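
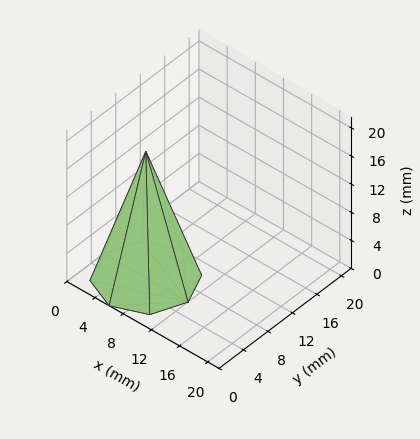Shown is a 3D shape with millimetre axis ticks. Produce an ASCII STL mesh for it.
Reading the render: the shape is a regular 8-sided pyramid, base circumscribed radius ≈ 6 mm, apex at z ≈ 18 mm (dimensions read to the nearest mm from the axis ticks). For the STL, each face is triangulated and given an outward normal.

solid part
  facet normal 0.0000 0.0000 -1.0000
    outer loop
      vertex 6.000 12.000 0.000
      vertex 10.243 10.243 0.000
      vertex 12.000 6.000 0.000
    endloop
  endfacet
  facet normal 0.0000 0.0000 -1.0000
    outer loop
      vertex 1.757 10.243 0.000
      vertex 6.000 12.000 0.000
      vertex 12.000 6.000 0.000
    endloop
  endfacet
  facet normal 0.0000 0.0000 -1.0000
    outer loop
      vertex 0.000 6.000 0.000
      vertex 1.757 10.243 0.000
      vertex 12.000 6.000 0.000
    endloop
  endfacet
  facet normal 0.0000 0.0000 -1.0000
    outer loop
      vertex 1.757 1.757 0.000
      vertex 0.000 6.000 0.000
      vertex 12.000 6.000 0.000
    endloop
  endfacet
  facet normal 0.0000 0.0000 -1.0000
    outer loop
      vertex 6.000 0.000 0.000
      vertex 1.757 1.757 0.000
      vertex 12.000 6.000 0.000
    endloop
  endfacet
  facet normal 0.0000 0.0000 -1.0000
    outer loop
      vertex 10.243 1.757 0.000
      vertex 6.000 0.000 0.000
      vertex 12.000 6.000 0.000
    endloop
  endfacet
  facet normal 0.8830 0.3656 0.2943
    outer loop
      vertex 12.000 6.000 0.000
      vertex 10.243 10.243 0.000
      vertex 6.000 6.000 18.000
    endloop
  endfacet
  facet normal 0.3656 0.8830 0.2943
    outer loop
      vertex 10.243 10.243 0.000
      vertex 6.000 12.000 0.000
      vertex 6.000 6.000 18.000
    endloop
  endfacet
  facet normal -0.3656 0.8830 0.2943
    outer loop
      vertex 6.000 12.000 0.000
      vertex 1.757 10.243 0.000
      vertex 6.000 6.000 18.000
    endloop
  endfacet
  facet normal -0.8830 0.3656 0.2943
    outer loop
      vertex 1.757 10.243 0.000
      vertex 0.000 6.000 0.000
      vertex 6.000 6.000 18.000
    endloop
  endfacet
  facet normal -0.8830 -0.3656 0.2943
    outer loop
      vertex 0.000 6.000 0.000
      vertex 1.757 1.757 0.000
      vertex 6.000 6.000 18.000
    endloop
  endfacet
  facet normal -0.3656 -0.8830 0.2943
    outer loop
      vertex 1.757 1.757 0.000
      vertex 6.000 0.000 0.000
      vertex 6.000 6.000 18.000
    endloop
  endfacet
  facet normal 0.3656 -0.8830 0.2943
    outer loop
      vertex 6.000 0.000 0.000
      vertex 10.243 1.757 0.000
      vertex 6.000 6.000 18.000
    endloop
  endfacet
  facet normal 0.8830 -0.3656 0.2943
    outer loop
      vertex 10.243 1.757 0.000
      vertex 12.000 6.000 0.000
      vertex 6.000 6.000 18.000
    endloop
  endfacet
endsolid part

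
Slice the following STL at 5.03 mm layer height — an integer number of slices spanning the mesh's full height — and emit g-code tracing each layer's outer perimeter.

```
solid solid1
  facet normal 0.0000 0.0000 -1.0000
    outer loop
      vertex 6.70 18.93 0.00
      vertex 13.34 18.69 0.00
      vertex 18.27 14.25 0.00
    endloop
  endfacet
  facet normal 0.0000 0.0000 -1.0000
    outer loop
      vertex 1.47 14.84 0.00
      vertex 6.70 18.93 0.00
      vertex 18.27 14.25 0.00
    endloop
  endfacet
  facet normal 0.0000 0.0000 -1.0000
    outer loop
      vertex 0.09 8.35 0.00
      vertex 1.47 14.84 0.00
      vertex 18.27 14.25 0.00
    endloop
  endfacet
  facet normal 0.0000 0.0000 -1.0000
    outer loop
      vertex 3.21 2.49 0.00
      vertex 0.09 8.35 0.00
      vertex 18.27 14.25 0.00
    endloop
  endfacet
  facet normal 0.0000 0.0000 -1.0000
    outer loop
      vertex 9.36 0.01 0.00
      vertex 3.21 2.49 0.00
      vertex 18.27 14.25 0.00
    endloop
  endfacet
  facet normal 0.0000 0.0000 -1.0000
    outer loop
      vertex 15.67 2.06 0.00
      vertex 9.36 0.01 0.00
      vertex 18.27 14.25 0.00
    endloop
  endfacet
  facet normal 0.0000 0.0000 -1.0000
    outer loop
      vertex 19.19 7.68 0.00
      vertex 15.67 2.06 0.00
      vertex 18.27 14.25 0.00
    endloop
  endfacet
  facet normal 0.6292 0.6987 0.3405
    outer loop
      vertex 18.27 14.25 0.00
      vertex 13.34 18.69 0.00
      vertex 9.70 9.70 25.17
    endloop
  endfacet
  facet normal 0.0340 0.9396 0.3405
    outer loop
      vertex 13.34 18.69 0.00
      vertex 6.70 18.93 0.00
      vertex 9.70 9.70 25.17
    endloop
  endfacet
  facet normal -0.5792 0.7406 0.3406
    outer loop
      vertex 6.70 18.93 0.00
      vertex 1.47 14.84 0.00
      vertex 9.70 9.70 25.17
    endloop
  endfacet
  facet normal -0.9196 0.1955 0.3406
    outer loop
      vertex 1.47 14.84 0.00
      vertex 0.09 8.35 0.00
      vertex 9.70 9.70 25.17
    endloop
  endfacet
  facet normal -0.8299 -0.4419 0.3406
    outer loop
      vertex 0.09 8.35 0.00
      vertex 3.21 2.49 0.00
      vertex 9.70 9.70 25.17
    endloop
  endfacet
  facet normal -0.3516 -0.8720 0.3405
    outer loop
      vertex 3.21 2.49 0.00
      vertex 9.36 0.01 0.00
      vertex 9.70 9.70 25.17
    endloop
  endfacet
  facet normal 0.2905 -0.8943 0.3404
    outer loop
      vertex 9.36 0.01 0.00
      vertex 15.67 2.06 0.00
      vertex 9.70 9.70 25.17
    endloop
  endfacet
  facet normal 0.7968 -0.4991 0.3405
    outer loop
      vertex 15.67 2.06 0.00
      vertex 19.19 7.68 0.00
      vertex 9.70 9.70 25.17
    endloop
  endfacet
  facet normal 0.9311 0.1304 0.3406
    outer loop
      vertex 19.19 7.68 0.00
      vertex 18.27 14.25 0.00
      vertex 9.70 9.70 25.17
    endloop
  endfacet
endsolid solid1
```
; perimeter-only toolpath
G21 ; units = mm
G90 ; absolute positioning
G28 ; home
; layer 1
G0 Z5.03
G0 X16.56 Y13.34
G1 X12.61 Y16.89
G1 X7.30 Y17.08
G1 X3.12 Y13.81
G1 X2.01 Y8.62
G1 X4.51 Y3.93
G1 X9.43 Y1.95
G1 X14.48 Y3.59
G1 X17.29 Y8.08
G1 X16.56 Y13.34
; layer 2
G0 Z10.07
G0 X14.84 Y12.43
G1 X11.88 Y15.09
G1 X7.90 Y15.24
G1 X4.76 Y12.78
G1 X3.93 Y8.89
G1 X5.81 Y5.37
G1 X9.50 Y3.89
G1 X13.28 Y5.12
G1 X15.39 Y8.49
G1 X14.84 Y12.43
; layer 3
G0 Z15.10
G0 X13.13 Y11.52
G1 X11.16 Y13.30
G1 X8.50 Y13.39
G1 X6.41 Y11.76
G1 X5.86 Y9.16
G1 X7.10 Y6.82
G1 X9.56 Y5.82
G1 X12.09 Y6.64
G1 X13.50 Y8.89
G1 X13.13 Y11.52
; layer 4
G0 Z20.14
G0 X11.41 Y10.61
G1 X10.43 Y11.50
G1 X9.10 Y11.55
G1 X8.05 Y10.73
G1 X7.78 Y9.43
G1 X8.40 Y8.26
G1 X9.63 Y7.76
G1 X10.89 Y8.17
G1 X11.60 Y9.30
G1 X11.41 Y10.61
M2 ; end

The solid is a regular 9-sided pyramid, base circumscribed radius ≈ 9.7 mm, apex at z ≈ 25.2 mm. Slicing at Δz = 5.03 mm — 5 equal slices spanning the solid's height, so layer i sits at z = i·h/5 — gives 4 non-empty perimeters. Each is a 9-segment closed polygon; G0 lifts to the layer z and rapids to the start vertex, then G1 traces the edges. The cross-section shrinks linearly with z (the slice at the apex is degenerate and omitted).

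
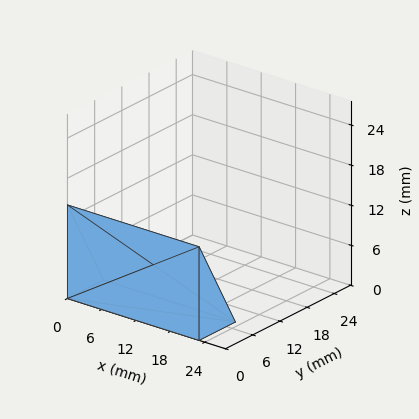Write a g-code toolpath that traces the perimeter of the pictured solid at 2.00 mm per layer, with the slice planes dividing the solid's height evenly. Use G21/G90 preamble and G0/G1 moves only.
Reading the render: the shape is a wedge (ramp): 23 × 8 mm base, rising to 14 mm along the y=0 edge and sloping linearly to z=0 at y=8 (dimensions read to the nearest mm from the axis ticks). For the g-code, the solid's height is divided into equal slices at the stated Δz and each level perimeter traced with G1 moves after a G0 lift.

; perimeter-only toolpath
G21 ; units = mm
G90 ; absolute positioning
G28 ; home
; layer 1
G0 Z2.00
G0 X0.00 Y0.00
G1 X23.00 Y0.00
G1 X23.00 Y6.86
G1 X0.00 Y6.86
G1 X0.00 Y0.00
; layer 2
G0 Z4.00
G0 X0.00 Y0.00
G1 X23.00 Y0.00
G1 X23.00 Y5.71
G1 X0.00 Y5.71
G1 X0.00 Y0.00
; layer 3
G0 Z6.00
G0 X0.00 Y0.00
G1 X23.00 Y0.00
G1 X23.00 Y4.57
G1 X0.00 Y4.57
G1 X0.00 Y0.00
; layer 4
G0 Z8.00
G0 X0.00 Y0.00
G1 X23.00 Y0.00
G1 X23.00 Y3.43
G1 X0.00 Y3.43
G1 X0.00 Y0.00
; layer 5
G0 Z10.00
G0 X0.00 Y0.00
G1 X23.00 Y0.00
G1 X23.00 Y2.29
G1 X0.00 Y2.29
G1 X0.00 Y0.00
; layer 6
G0 Z12.00
G0 X0.00 Y0.00
G1 X23.00 Y0.00
G1 X23.00 Y1.14
G1 X0.00 Y1.14
G1 X0.00 Y0.00
M2 ; end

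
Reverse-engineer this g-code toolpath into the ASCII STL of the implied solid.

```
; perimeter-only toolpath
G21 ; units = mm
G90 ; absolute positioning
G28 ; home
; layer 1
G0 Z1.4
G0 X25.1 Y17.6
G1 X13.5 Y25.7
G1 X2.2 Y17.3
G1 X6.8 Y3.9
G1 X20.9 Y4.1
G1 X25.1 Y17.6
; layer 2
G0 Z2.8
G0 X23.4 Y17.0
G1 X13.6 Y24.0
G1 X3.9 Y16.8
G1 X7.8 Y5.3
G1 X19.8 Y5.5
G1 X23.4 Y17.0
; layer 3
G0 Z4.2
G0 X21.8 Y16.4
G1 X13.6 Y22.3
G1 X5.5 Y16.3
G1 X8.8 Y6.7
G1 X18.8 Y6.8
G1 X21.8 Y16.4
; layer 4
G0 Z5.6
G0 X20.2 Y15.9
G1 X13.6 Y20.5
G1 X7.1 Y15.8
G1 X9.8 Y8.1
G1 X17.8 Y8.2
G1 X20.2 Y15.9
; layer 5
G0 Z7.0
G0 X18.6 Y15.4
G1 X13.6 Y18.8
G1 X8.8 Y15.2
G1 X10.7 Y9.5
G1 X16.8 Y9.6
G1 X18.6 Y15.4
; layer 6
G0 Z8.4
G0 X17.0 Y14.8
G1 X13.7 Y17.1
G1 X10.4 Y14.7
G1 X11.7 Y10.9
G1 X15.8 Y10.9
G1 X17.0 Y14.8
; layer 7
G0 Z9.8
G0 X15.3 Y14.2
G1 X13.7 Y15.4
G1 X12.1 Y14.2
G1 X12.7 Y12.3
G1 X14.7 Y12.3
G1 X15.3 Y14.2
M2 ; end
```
solid part
  facet normal 0.0000 0.0000 -1.0000
    outer loop
      vertex 0.6 17.8 0.0
      vertex 13.5 27.4 0.0
      vertex 26.7 18.1 0.0
    endloop
  endfacet
  facet normal 0.0000 0.0000 -1.0000
    outer loop
      vertex 5.8 2.5 0.0
      vertex 0.6 17.8 0.0
      vertex 26.7 18.1 0.0
    endloop
  endfacet
  facet normal 0.0000 0.0000 -1.0000
    outer loop
      vertex 21.9 2.7 0.0
      vertex 5.8 2.5 0.0
      vertex 26.7 18.1 0.0
    endloop
  endfacet
  facet normal 0.4094 0.5810 0.7034
    outer loop
      vertex 26.7 18.1 0.0
      vertex 13.5 27.4 0.0
      vertex 13.7 13.7 11.2
    endloop
  endfacet
  facet normal -0.4238 0.5695 0.7042
    outer loop
      vertex 13.5 27.4 0.0
      vertex 0.6 17.8 0.0
      vertex 13.7 13.7 11.2
    endloop
  endfacet
  facet normal -0.6730 -0.2287 0.7034
    outer loop
      vertex 0.6 17.8 0.0
      vertex 5.8 2.5 0.0
      vertex 13.7 13.7 11.2
    endloop
  endfacet
  facet normal 0.0088 -0.7102 0.7040
    outer loop
      vertex 5.8 2.5 0.0
      vertex 21.9 2.7 0.0
      vertex 13.7 13.7 11.2
    endloop
  endfacet
  facet normal 0.6780 -0.2113 0.7040
    outer loop
      vertex 21.9 2.7 0.0
      vertex 26.7 18.1 0.0
      vertex 13.7 13.7 11.2
    endloop
  endfacet
endsolid part

The G0 Z moves step by Δz≈1.4 mm. The G1 loops shrink linearly with z, so the solid tapers from its base footprint up to z≈11.2. Closing with a flat bottom cap and the tapered top and triangulating gives 8 facets — a regular 5-sided pyramid, base circumscribed radius ≈ 13.7 mm, apex at z ≈ 11.2 mm.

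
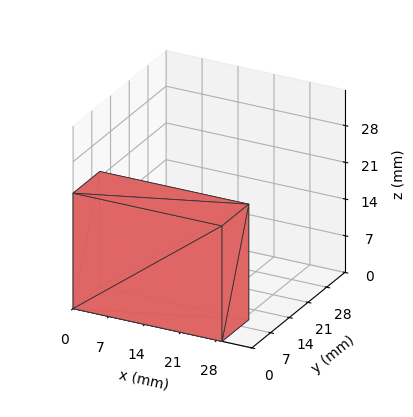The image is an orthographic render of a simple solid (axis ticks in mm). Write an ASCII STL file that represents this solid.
Reading the render: the shape is a rectangular box, roughly 29 × 10 mm footprint and 22 mm tall (dimensions read to the nearest mm from the axis ticks). For the STL, each face is triangulated and given an outward normal.

solid part
  facet normal 0.0000 0.0000 -1.0000
    outer loop
      vertex 29.0 10.0 0.0
      vertex 29.0 0.0 0.0
      vertex 0.0 0.0 0.0
    endloop
  endfacet
  facet normal 0.0000 0.0000 -1.0000
    outer loop
      vertex 0.0 10.0 0.0
      vertex 29.0 10.0 0.0
      vertex 0.0 0.0 0.0
    endloop
  endfacet
  facet normal 0.0000 0.0000 1.0000
    outer loop
      vertex 0.0 0.0 22.0
      vertex 29.0 0.0 22.0
      vertex 29.0 10.0 22.0
    endloop
  endfacet
  facet normal 0.0000 0.0000 1.0000
    outer loop
      vertex 0.0 0.0 22.0
      vertex 29.0 10.0 22.0
      vertex 0.0 10.0 22.0
    endloop
  endfacet
  facet normal 0.0000 -1.0000 0.0000
    outer loop
      vertex 0.0 0.0 0.0
      vertex 29.0 0.0 0.0
      vertex 29.0 0.0 22.0
    endloop
  endfacet
  facet normal 0.0000 -1.0000 0.0000
    outer loop
      vertex 0.0 0.0 0.0
      vertex 29.0 0.0 22.0
      vertex 0.0 0.0 22.0
    endloop
  endfacet
  facet normal 0.0000 1.0000 0.0000
    outer loop
      vertex 29.0 10.0 22.0
      vertex 29.0 10.0 0.0
      vertex 0.0 10.0 0.0
    endloop
  endfacet
  facet normal 0.0000 1.0000 0.0000
    outer loop
      vertex 0.0 10.0 22.0
      vertex 29.0 10.0 22.0
      vertex 0.0 10.0 0.0
    endloop
  endfacet
  facet normal -1.0000 0.0000 0.0000
    outer loop
      vertex 0.0 10.0 22.0
      vertex 0.0 10.0 0.0
      vertex 0.0 0.0 0.0
    endloop
  endfacet
  facet normal -1.0000 0.0000 0.0000
    outer loop
      vertex 0.0 0.0 22.0
      vertex 0.0 10.0 22.0
      vertex 0.0 0.0 0.0
    endloop
  endfacet
  facet normal 1.0000 0.0000 0.0000
    outer loop
      vertex 29.0 0.0 0.0
      vertex 29.0 10.0 0.0
      vertex 29.0 10.0 22.0
    endloop
  endfacet
  facet normal 1.0000 0.0000 0.0000
    outer loop
      vertex 29.0 0.0 0.0
      vertex 29.0 10.0 22.0
      vertex 29.0 0.0 22.0
    endloop
  endfacet
endsolid part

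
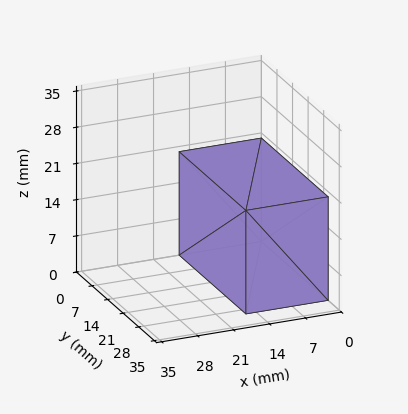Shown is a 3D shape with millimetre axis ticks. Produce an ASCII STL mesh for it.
Reading the render: the shape is a rectangular box, roughly 16 × 30 mm footprint and 20 mm tall (dimensions read to the nearest mm from the axis ticks). For the STL, each face is triangulated and given an outward normal.

solid part
  facet normal 0.0000 0.0000 -1.0000
    outer loop
      vertex 16.000 30.000 0.000
      vertex 16.000 0.000 0.000
      vertex 0.000 0.000 0.000
    endloop
  endfacet
  facet normal 0.0000 0.0000 -1.0000
    outer loop
      vertex 0.000 30.000 0.000
      vertex 16.000 30.000 0.000
      vertex 0.000 0.000 0.000
    endloop
  endfacet
  facet normal 0.0000 0.0000 1.0000
    outer loop
      vertex 0.000 0.000 20.000
      vertex 16.000 0.000 20.000
      vertex 16.000 30.000 20.000
    endloop
  endfacet
  facet normal 0.0000 0.0000 1.0000
    outer loop
      vertex 0.000 0.000 20.000
      vertex 16.000 30.000 20.000
      vertex 0.000 30.000 20.000
    endloop
  endfacet
  facet normal 0.0000 -1.0000 0.0000
    outer loop
      vertex 0.000 0.000 0.000
      vertex 16.000 0.000 0.000
      vertex 16.000 0.000 20.000
    endloop
  endfacet
  facet normal 0.0000 -1.0000 0.0000
    outer loop
      vertex 0.000 0.000 0.000
      vertex 16.000 0.000 20.000
      vertex 0.000 0.000 20.000
    endloop
  endfacet
  facet normal 0.0000 1.0000 0.0000
    outer loop
      vertex 16.000 30.000 20.000
      vertex 16.000 30.000 0.000
      vertex 0.000 30.000 0.000
    endloop
  endfacet
  facet normal 0.0000 1.0000 0.0000
    outer loop
      vertex 0.000 30.000 20.000
      vertex 16.000 30.000 20.000
      vertex 0.000 30.000 0.000
    endloop
  endfacet
  facet normal -1.0000 0.0000 0.0000
    outer loop
      vertex 0.000 30.000 20.000
      vertex 0.000 30.000 0.000
      vertex 0.000 0.000 0.000
    endloop
  endfacet
  facet normal -1.0000 0.0000 0.0000
    outer loop
      vertex 0.000 0.000 20.000
      vertex 0.000 30.000 20.000
      vertex 0.000 0.000 0.000
    endloop
  endfacet
  facet normal 1.0000 0.0000 0.0000
    outer loop
      vertex 16.000 0.000 0.000
      vertex 16.000 30.000 0.000
      vertex 16.000 30.000 20.000
    endloop
  endfacet
  facet normal 1.0000 0.0000 0.0000
    outer loop
      vertex 16.000 0.000 0.000
      vertex 16.000 30.000 20.000
      vertex 16.000 0.000 20.000
    endloop
  endfacet
endsolid part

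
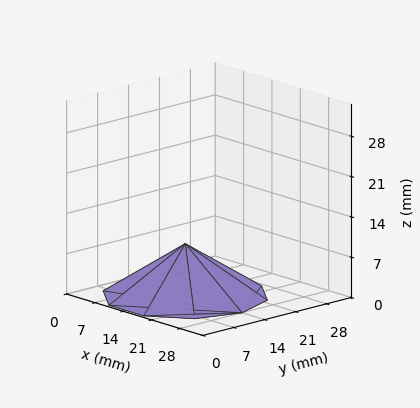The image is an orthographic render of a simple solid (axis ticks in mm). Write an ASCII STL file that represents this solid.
Reading the render: the shape is a regular 10-sided pyramid, base circumscribed radius ≈ 14 mm, apex at z ≈ 9 mm (dimensions read to the nearest mm from the axis ticks). For the STL, each face is triangulated and given an outward normal.

solid part
  facet normal 0.0000 0.0000 -1.0000
    outer loop
      vertex 18.3 27.3 0.0
      vertex 25.3 22.2 0.0
      vertex 28.0 14.0 0.0
    endloop
  endfacet
  facet normal 0.0000 0.0000 -1.0000
    outer loop
      vertex 9.7 27.3 0.0
      vertex 18.3 27.3 0.0
      vertex 28.0 14.0 0.0
    endloop
  endfacet
  facet normal 0.0000 0.0000 -1.0000
    outer loop
      vertex 2.7 22.2 0.0
      vertex 9.7 27.3 0.0
      vertex 28.0 14.0 0.0
    endloop
  endfacet
  facet normal 0.0000 0.0000 -1.0000
    outer loop
      vertex 0.0 14.0 0.0
      vertex 2.7 22.2 0.0
      vertex 28.0 14.0 0.0
    endloop
  endfacet
  facet normal 0.0000 0.0000 -1.0000
    outer loop
      vertex 2.7 5.8 0.0
      vertex 0.0 14.0 0.0
      vertex 28.0 14.0 0.0
    endloop
  endfacet
  facet normal 0.0000 0.0000 -1.0000
    outer loop
      vertex 9.7 0.7 0.0
      vertex 2.7 5.8 0.0
      vertex 28.0 14.0 0.0
    endloop
  endfacet
  facet normal 0.0000 0.0000 -1.0000
    outer loop
      vertex 18.3 0.7 0.0
      vertex 9.7 0.7 0.0
      vertex 28.0 14.0 0.0
    endloop
  endfacet
  facet normal 0.0000 0.0000 -1.0000
    outer loop
      vertex 25.3 5.8 0.0
      vertex 18.3 0.7 0.0
      vertex 28.0 14.0 0.0
    endloop
  endfacet
  facet normal 0.5324 0.1753 0.8282
    outer loop
      vertex 28.0 14.0 0.0
      vertex 25.3 22.2 0.0
      vertex 14.0 14.0 9.0
    endloop
  endfacet
  facet normal 0.3303 0.4534 0.8278
    outer loop
      vertex 25.3 22.2 0.0
      vertex 18.3 27.3 0.0
      vertex 14.0 14.0 9.0
    endloop
  endfacet
  facet normal 0.0000 0.5604 0.8282
    outer loop
      vertex 18.3 27.3 0.0
      vertex 9.7 27.3 0.0
      vertex 14.0 14.0 9.0
    endloop
  endfacet
  facet normal -0.3303 0.4534 0.8278
    outer loop
      vertex 9.7 27.3 0.0
      vertex 2.7 22.2 0.0
      vertex 14.0 14.0 9.0
    endloop
  endfacet
  facet normal -0.5324 0.1753 0.8282
    outer loop
      vertex 2.7 22.2 0.0
      vertex 0.0 14.0 0.0
      vertex 14.0 14.0 9.0
    endloop
  endfacet
  facet normal -0.5324 -0.1753 0.8282
    outer loop
      vertex 0.0 14.0 0.0
      vertex 2.7 5.8 0.0
      vertex 14.0 14.0 9.0
    endloop
  endfacet
  facet normal -0.3303 -0.4534 0.8278
    outer loop
      vertex 2.7 5.8 0.0
      vertex 9.7 0.7 0.0
      vertex 14.0 14.0 9.0
    endloop
  endfacet
  facet normal 0.0000 -0.5604 0.8282
    outer loop
      vertex 9.7 0.7 0.0
      vertex 18.3 0.7 0.0
      vertex 14.0 14.0 9.0
    endloop
  endfacet
  facet normal 0.3303 -0.4534 0.8278
    outer loop
      vertex 18.3 0.7 0.0
      vertex 25.3 5.8 0.0
      vertex 14.0 14.0 9.0
    endloop
  endfacet
  facet normal 0.5324 -0.1753 0.8282
    outer loop
      vertex 25.3 5.8 0.0
      vertex 28.0 14.0 0.0
      vertex 14.0 14.0 9.0
    endloop
  endfacet
endsolid part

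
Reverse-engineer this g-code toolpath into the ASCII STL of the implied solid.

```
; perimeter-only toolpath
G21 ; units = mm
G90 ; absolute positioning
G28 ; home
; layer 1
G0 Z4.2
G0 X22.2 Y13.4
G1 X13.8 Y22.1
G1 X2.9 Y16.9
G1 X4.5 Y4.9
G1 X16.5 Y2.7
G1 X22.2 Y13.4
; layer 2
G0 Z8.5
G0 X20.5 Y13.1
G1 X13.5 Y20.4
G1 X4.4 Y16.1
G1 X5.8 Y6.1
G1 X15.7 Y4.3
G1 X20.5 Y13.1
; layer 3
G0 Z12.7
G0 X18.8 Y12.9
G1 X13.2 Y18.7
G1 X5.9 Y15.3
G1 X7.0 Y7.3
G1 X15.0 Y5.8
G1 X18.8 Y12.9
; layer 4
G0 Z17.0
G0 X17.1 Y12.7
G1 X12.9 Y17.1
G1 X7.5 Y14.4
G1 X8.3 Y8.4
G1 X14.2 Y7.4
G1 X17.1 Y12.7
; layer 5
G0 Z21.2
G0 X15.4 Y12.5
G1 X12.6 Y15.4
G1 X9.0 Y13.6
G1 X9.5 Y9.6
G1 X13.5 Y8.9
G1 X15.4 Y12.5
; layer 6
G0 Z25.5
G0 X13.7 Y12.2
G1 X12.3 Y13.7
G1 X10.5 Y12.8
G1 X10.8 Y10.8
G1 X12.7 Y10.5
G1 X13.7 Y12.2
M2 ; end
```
solid part
  facet normal 0.0000 0.0000 -1.0000
    outer loop
      vertex 1.4 17.7 0.0
      vertex 14.1 23.8 0.0
      vertex 23.9 13.6 0.0
    endloop
  endfacet
  facet normal 0.0000 0.0000 -1.0000
    outer loop
      vertex 3.3 3.7 0.0
      vertex 1.4 17.7 0.0
      vertex 23.9 13.6 0.0
    endloop
  endfacet
  facet normal 0.0000 0.0000 -1.0000
    outer loop
      vertex 17.2 1.2 0.0
      vertex 3.3 3.7 0.0
      vertex 23.9 13.6 0.0
    endloop
  endfacet
  facet normal 0.6855 0.6587 0.3102
    outer loop
      vertex 23.9 13.6 0.0
      vertex 14.1 23.8 0.0
      vertex 12.0 12.0 29.7
    endloop
  endfacet
  facet normal -0.4115 0.8566 0.3113
    outer loop
      vertex 14.1 23.8 0.0
      vertex 1.4 17.7 0.0
      vertex 12.0 12.0 29.7
    endloop
  endfacet
  facet normal -0.9416 -0.1278 0.3115
    outer loop
      vertex 1.4 17.7 0.0
      vertex 3.3 3.7 0.0
      vertex 12.0 12.0 29.7
    endloop
  endfacet
  facet normal -0.1683 -0.9355 0.3107
    outer loop
      vertex 3.3 3.7 0.0
      vertex 17.2 1.2 0.0
      vertex 12.0 12.0 29.7
    endloop
  endfacet
  facet normal 0.8362 -0.4518 0.3107
    outer loop
      vertex 17.2 1.2 0.0
      vertex 23.9 13.6 0.0
      vertex 12.0 12.0 29.7
    endloop
  endfacet
endsolid part

The G0 Z moves step by Δz≈4.2 mm. The G1 loops shrink linearly with z, so the solid tapers from its base footprint up to z≈29.7. Closing with a flat bottom cap and the tapered top and triangulating gives 8 facets — a regular 5-sided pyramid, base circumscribed radius ≈ 12 mm, apex at z ≈ 29.7 mm.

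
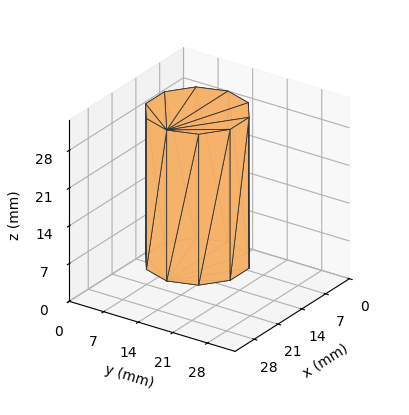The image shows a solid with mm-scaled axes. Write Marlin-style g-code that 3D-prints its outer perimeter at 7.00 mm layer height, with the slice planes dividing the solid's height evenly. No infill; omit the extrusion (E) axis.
Reading the render: the shape is a regular 10-sided prism (a cylinder approximated with 10 flat sides), circumscribed radius ≈ 9 mm, height ≈ 28 mm (dimensions read to the nearest mm from the axis ticks). For the g-code, the solid's height is divided into equal slices at the stated Δz and each level perimeter traced with G1 moves after a G0 lift.

; perimeter-only toolpath
G21 ; units = mm
G90 ; absolute positioning
G28 ; home
; layer 1
G0 Z7.00
G0 X18.00 Y9.00
G1 X16.28 Y14.29
G1 X11.78 Y17.56
G1 X6.22 Y17.56
G1 X1.72 Y14.29
G1 X0.00 Y9.00
G1 X1.72 Y3.71
G1 X6.22 Y0.44
G1 X11.78 Y0.44
G1 X16.28 Y3.71
G1 X18.00 Y9.00
; layer 2
G0 Z14.00
G0 X18.00 Y9.00
G1 X16.28 Y14.29
G1 X11.78 Y17.56
G1 X6.22 Y17.56
G1 X1.72 Y14.29
G1 X0.00 Y9.00
G1 X1.72 Y3.71
G1 X6.22 Y0.44
G1 X11.78 Y0.44
G1 X16.28 Y3.71
G1 X18.00 Y9.00
; layer 3
G0 Z21.00
G0 X18.00 Y9.00
G1 X16.28 Y14.29
G1 X11.78 Y17.56
G1 X6.22 Y17.56
G1 X1.72 Y14.29
G1 X0.00 Y9.00
G1 X1.72 Y3.71
G1 X6.22 Y0.44
G1 X11.78 Y0.44
G1 X16.28 Y3.71
G1 X18.00 Y9.00
; layer 4
G0 Z28.00
G0 X18.00 Y9.00
G1 X16.28 Y14.29
G1 X11.78 Y17.56
G1 X6.22 Y17.56
G1 X1.72 Y14.29
G1 X0.00 Y9.00
G1 X1.72 Y3.71
G1 X6.22 Y0.44
G1 X11.78 Y0.44
G1 X16.28 Y3.71
G1 X18.00 Y9.00
M2 ; end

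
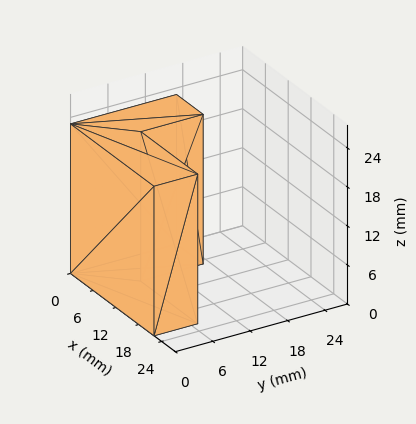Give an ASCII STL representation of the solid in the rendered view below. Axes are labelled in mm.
Reading the render: the shape is an L-shaped prism: outer 22 × 17 mm, arm thicknesses ≈ 7 mm (horizontal) and 7 mm (vertical), extruded 23 mm in z (dimensions read to the nearest mm from the axis ticks). For the STL, each face is triangulated and given an outward normal.

solid part
  facet normal 0.0000 0.0000 -1.0000
    outer loop
      vertex 22.00 7.00 0.00
      vertex 22.00 0.00 0.00
      vertex 0.00 0.00 0.00
    endloop
  endfacet
  facet normal 0.0000 0.0000 -1.0000
    outer loop
      vertex 7.00 7.00 0.00
      vertex 22.00 7.00 0.00
      vertex 0.00 0.00 0.00
    endloop
  endfacet
  facet normal 0.0000 0.0000 -1.0000
    outer loop
      vertex 7.00 17.00 0.00
      vertex 7.00 7.00 0.00
      vertex 0.00 0.00 0.00
    endloop
  endfacet
  facet normal 0.0000 0.0000 -1.0000
    outer loop
      vertex 0.00 17.00 0.00
      vertex 7.00 17.00 0.00
      vertex 0.00 0.00 0.00
    endloop
  endfacet
  facet normal 0.0000 0.0000 1.0000
    outer loop
      vertex 0.00 0.00 23.00
      vertex 22.00 0.00 23.00
      vertex 22.00 7.00 23.00
    endloop
  endfacet
  facet normal 0.0000 0.0000 1.0000
    outer loop
      vertex 0.00 0.00 23.00
      vertex 22.00 7.00 23.00
      vertex 7.00 7.00 23.00
    endloop
  endfacet
  facet normal 0.0000 0.0000 1.0000
    outer loop
      vertex 0.00 0.00 23.00
      vertex 7.00 7.00 23.00
      vertex 7.00 17.00 23.00
    endloop
  endfacet
  facet normal 0.0000 0.0000 1.0000
    outer loop
      vertex 0.00 0.00 23.00
      vertex 7.00 17.00 23.00
      vertex 0.00 17.00 23.00
    endloop
  endfacet
  facet normal 0.0000 -1.0000 0.0000
    outer loop
      vertex 0.00 0.00 0.00
      vertex 22.00 0.00 0.00
      vertex 22.00 0.00 23.00
    endloop
  endfacet
  facet normal 0.0000 -1.0000 0.0000
    outer loop
      vertex 0.00 0.00 0.00
      vertex 22.00 0.00 23.00
      vertex 0.00 0.00 23.00
    endloop
  endfacet
  facet normal 1.0000 0.0000 0.0000
    outer loop
      vertex 22.00 0.00 0.00
      vertex 22.00 7.00 0.00
      vertex 22.00 7.00 23.00
    endloop
  endfacet
  facet normal 1.0000 0.0000 0.0000
    outer loop
      vertex 22.00 0.00 0.00
      vertex 22.00 7.00 23.00
      vertex 22.00 0.00 23.00
    endloop
  endfacet
  facet normal 0.0000 1.0000 0.0000
    outer loop
      vertex 22.00 7.00 0.00
      vertex 7.00 7.00 0.00
      vertex 7.00 7.00 23.00
    endloop
  endfacet
  facet normal 0.0000 1.0000 0.0000
    outer loop
      vertex 22.00 7.00 0.00
      vertex 7.00 7.00 23.00
      vertex 22.00 7.00 23.00
    endloop
  endfacet
  facet normal 1.0000 0.0000 0.0000
    outer loop
      vertex 7.00 7.00 0.00
      vertex 7.00 17.00 0.00
      vertex 7.00 17.00 23.00
    endloop
  endfacet
  facet normal 1.0000 0.0000 0.0000
    outer loop
      vertex 7.00 7.00 0.00
      vertex 7.00 17.00 23.00
      vertex 7.00 7.00 23.00
    endloop
  endfacet
  facet normal 0.0000 1.0000 0.0000
    outer loop
      vertex 7.00 17.00 0.00
      vertex 0.00 17.00 0.00
      vertex 0.00 17.00 23.00
    endloop
  endfacet
  facet normal 0.0000 1.0000 0.0000
    outer loop
      vertex 7.00 17.00 0.00
      vertex 0.00 17.00 23.00
      vertex 7.00 17.00 23.00
    endloop
  endfacet
  facet normal -1.0000 0.0000 0.0000
    outer loop
      vertex 0.00 17.00 0.00
      vertex 0.00 0.00 0.00
      vertex 0.00 0.00 23.00
    endloop
  endfacet
  facet normal -1.0000 0.0000 0.0000
    outer loop
      vertex 0.00 17.00 0.00
      vertex 0.00 0.00 23.00
      vertex 0.00 17.00 23.00
    endloop
  endfacet
endsolid part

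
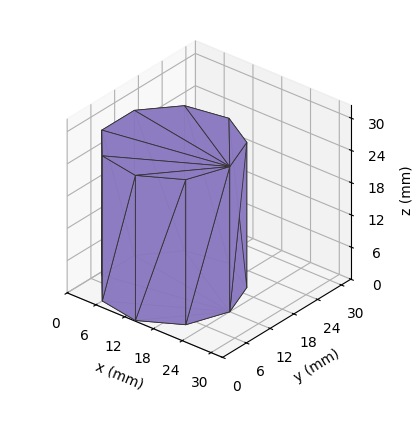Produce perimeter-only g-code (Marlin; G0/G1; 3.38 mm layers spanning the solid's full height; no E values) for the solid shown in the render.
Reading the render: the shape is a regular 9-sided prism (a cylinder approximated with 9 flat sides), circumscribed radius ≈ 12 mm, height ≈ 27 mm (dimensions read to the nearest mm from the axis ticks). For the g-code, the solid's height is divided into equal slices at the stated Δz and each level perimeter traced with G1 moves after a G0 lift.

; perimeter-only toolpath
G21 ; units = mm
G90 ; absolute positioning
G28 ; home
; layer 1
G0 Z3.38
G0 X24.00 Y12.00
G1 X21.19 Y19.71
G1 X14.08 Y23.82
G1 X6.00 Y22.39
G1 X0.72 Y16.10
G1 X0.72 Y7.90
G1 X6.00 Y1.61
G1 X14.08 Y0.18
G1 X21.19 Y4.29
G1 X24.00 Y12.00
; layer 2
G0 Z6.75
G0 X24.00 Y12.00
G1 X21.19 Y19.71
G1 X14.08 Y23.82
G1 X6.00 Y22.39
G1 X0.72 Y16.10
G1 X0.72 Y7.90
G1 X6.00 Y1.61
G1 X14.08 Y0.18
G1 X21.19 Y4.29
G1 X24.00 Y12.00
; layer 3
G0 Z10.12
G0 X24.00 Y12.00
G1 X21.19 Y19.71
G1 X14.08 Y23.82
G1 X6.00 Y22.39
G1 X0.72 Y16.10
G1 X0.72 Y7.90
G1 X6.00 Y1.61
G1 X14.08 Y0.18
G1 X21.19 Y4.29
G1 X24.00 Y12.00
; layer 4
G0 Z13.50
G0 X24.00 Y12.00
G1 X21.19 Y19.71
G1 X14.08 Y23.82
G1 X6.00 Y22.39
G1 X0.72 Y16.10
G1 X0.72 Y7.90
G1 X6.00 Y1.61
G1 X14.08 Y0.18
G1 X21.19 Y4.29
G1 X24.00 Y12.00
; layer 5
G0 Z16.88
G0 X24.00 Y12.00
G1 X21.19 Y19.71
G1 X14.08 Y23.82
G1 X6.00 Y22.39
G1 X0.72 Y16.10
G1 X0.72 Y7.90
G1 X6.00 Y1.61
G1 X14.08 Y0.18
G1 X21.19 Y4.29
G1 X24.00 Y12.00
; layer 6
G0 Z20.25
G0 X24.00 Y12.00
G1 X21.19 Y19.71
G1 X14.08 Y23.82
G1 X6.00 Y22.39
G1 X0.72 Y16.10
G1 X0.72 Y7.90
G1 X6.00 Y1.61
G1 X14.08 Y0.18
G1 X21.19 Y4.29
G1 X24.00 Y12.00
; layer 7
G0 Z23.62
G0 X24.00 Y12.00
G1 X21.19 Y19.71
G1 X14.08 Y23.82
G1 X6.00 Y22.39
G1 X0.72 Y16.10
G1 X0.72 Y7.90
G1 X6.00 Y1.61
G1 X14.08 Y0.18
G1 X21.19 Y4.29
G1 X24.00 Y12.00
; layer 8
G0 Z27.00
G0 X24.00 Y12.00
G1 X21.19 Y19.71
G1 X14.08 Y23.82
G1 X6.00 Y22.39
G1 X0.72 Y16.10
G1 X0.72 Y7.90
G1 X6.00 Y1.61
G1 X14.08 Y0.18
G1 X21.19 Y4.29
G1 X24.00 Y12.00
M2 ; end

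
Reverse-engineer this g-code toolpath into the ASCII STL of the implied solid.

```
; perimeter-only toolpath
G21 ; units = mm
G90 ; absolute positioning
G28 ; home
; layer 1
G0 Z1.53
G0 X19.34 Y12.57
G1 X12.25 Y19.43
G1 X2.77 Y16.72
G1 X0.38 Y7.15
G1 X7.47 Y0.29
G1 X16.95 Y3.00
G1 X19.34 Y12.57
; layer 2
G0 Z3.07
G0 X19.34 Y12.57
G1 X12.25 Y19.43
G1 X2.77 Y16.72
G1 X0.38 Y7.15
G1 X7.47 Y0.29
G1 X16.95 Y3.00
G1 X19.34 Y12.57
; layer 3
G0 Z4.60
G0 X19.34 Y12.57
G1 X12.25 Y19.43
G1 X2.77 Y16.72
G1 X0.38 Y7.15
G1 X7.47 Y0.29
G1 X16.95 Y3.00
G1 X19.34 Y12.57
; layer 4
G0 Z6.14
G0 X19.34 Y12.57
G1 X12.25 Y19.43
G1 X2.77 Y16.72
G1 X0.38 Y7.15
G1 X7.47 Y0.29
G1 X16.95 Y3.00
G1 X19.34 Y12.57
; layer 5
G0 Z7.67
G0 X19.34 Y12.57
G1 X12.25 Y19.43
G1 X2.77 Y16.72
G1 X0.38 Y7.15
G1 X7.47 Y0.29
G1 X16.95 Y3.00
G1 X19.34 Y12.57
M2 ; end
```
solid part
  facet normal 0.0000 0.0000 -1.0000
    outer loop
      vertex 2.77 16.72 0.00
      vertex 12.25 19.43 0.00
      vertex 19.34 12.57 0.00
    endloop
  endfacet
  facet normal 0.0000 0.0000 -1.0000
    outer loop
      vertex 0.38 7.15 0.00
      vertex 2.77 16.72 0.00
      vertex 19.34 12.57 0.00
    endloop
  endfacet
  facet normal 0.0000 0.0000 -1.0000
    outer loop
      vertex 7.47 0.29 0.00
      vertex 0.38 7.15 0.00
      vertex 19.34 12.57 0.00
    endloop
  endfacet
  facet normal 0.0000 0.0000 -1.0000
    outer loop
      vertex 16.95 3.00 0.00
      vertex 7.47 0.29 0.00
      vertex 19.34 12.57 0.00
    endloop
  endfacet
  facet normal 0.0000 0.0000 1.0000
    outer loop
      vertex 19.34 12.57 7.67
      vertex 12.25 19.43 7.67
      vertex 2.77 16.72 7.67
    endloop
  endfacet
  facet normal 0.0000 0.0000 1.0000
    outer loop
      vertex 19.34 12.57 7.67
      vertex 2.77 16.72 7.67
      vertex 0.38 7.15 7.67
    endloop
  endfacet
  facet normal 0.0000 0.0000 1.0000
    outer loop
      vertex 19.34 12.57 7.67
      vertex 0.38 7.15 7.67
      vertex 7.47 0.29 7.67
    endloop
  endfacet
  facet normal 0.0000 0.0000 1.0000
    outer loop
      vertex 19.34 12.57 7.67
      vertex 7.47 0.29 7.67
      vertex 16.95 3.00 7.67
    endloop
  endfacet
  facet normal 0.6954 0.7187 0.0000
    outer loop
      vertex 19.34 12.57 0.00
      vertex 12.25 19.43 0.00
      vertex 12.25 19.43 7.67
    endloop
  endfacet
  facet normal 0.6954 0.7187 0.0000
    outer loop
      vertex 19.34 12.57 0.00
      vertex 12.25 19.43 7.67
      vertex 19.34 12.57 7.67
    endloop
  endfacet
  facet normal -0.2749 0.9615 0.0000
    outer loop
      vertex 12.25 19.43 0.00
      vertex 2.77 16.72 0.00
      vertex 2.77 16.72 7.67
    endloop
  endfacet
  facet normal -0.2749 0.9615 0.0000
    outer loop
      vertex 12.25 19.43 0.00
      vertex 2.77 16.72 7.67
      vertex 12.25 19.43 7.67
    endloop
  endfacet
  facet normal -0.9702 0.2423 0.0000
    outer loop
      vertex 2.77 16.72 0.00
      vertex 0.38 7.15 0.00
      vertex 0.38 7.15 7.67
    endloop
  endfacet
  facet normal -0.9702 0.2423 0.0000
    outer loop
      vertex 2.77 16.72 0.00
      vertex 0.38 7.15 7.67
      vertex 2.77 16.72 7.67
    endloop
  endfacet
  facet normal -0.6954 -0.7187 0.0000
    outer loop
      vertex 0.38 7.15 0.00
      vertex 7.47 0.29 0.00
      vertex 7.47 0.29 7.67
    endloop
  endfacet
  facet normal -0.6954 -0.7187 0.0000
    outer loop
      vertex 0.38 7.15 0.00
      vertex 7.47 0.29 7.67
      vertex 0.38 7.15 7.67
    endloop
  endfacet
  facet normal 0.2749 -0.9615 0.0000
    outer loop
      vertex 7.47 0.29 0.00
      vertex 16.95 3.00 0.00
      vertex 16.95 3.00 7.67
    endloop
  endfacet
  facet normal 0.2749 -0.9615 0.0000
    outer loop
      vertex 7.47 0.29 0.00
      vertex 16.95 3.00 7.67
      vertex 7.47 0.29 7.67
    endloop
  endfacet
  facet normal 0.9702 -0.2423 0.0000
    outer loop
      vertex 16.95 3.00 0.00
      vertex 19.34 12.57 0.00
      vertex 19.34 12.57 7.67
    endloop
  endfacet
  facet normal 0.9702 -0.2423 0.0000
    outer loop
      vertex 16.95 3.00 0.00
      vertex 19.34 12.57 7.67
      vertex 16.95 3.00 7.67
    endloop
  endfacet
endsolid part

The G0 Z moves step by Δz≈1.53 mm. Every layer's G1 loop is the same polygon, so the solid is a straight extrusion of it from z=0 to z≈7.67. Closing with flat bottom and top caps and triangulating gives 20 facets — a regular 6-sided prism (a cylinder approximated with 6 flat sides), circumscribed radius ≈ 9.86 mm, height ≈ 7.67 mm.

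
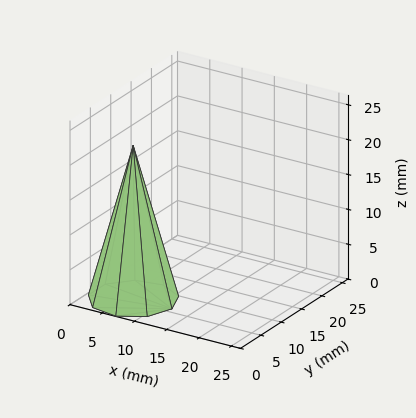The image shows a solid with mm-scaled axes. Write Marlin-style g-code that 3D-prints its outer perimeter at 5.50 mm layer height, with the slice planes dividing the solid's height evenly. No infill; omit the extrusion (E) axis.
Reading the render: the shape is a regular 9-sided pyramid, base circumscribed radius ≈ 6 mm, apex at z ≈ 22 mm (dimensions read to the nearest mm from the axis ticks). For the g-code, the solid's height is divided into equal slices at the stated Δz and each level perimeter traced with G1 moves after a G0 lift.

; perimeter-only toolpath
G21 ; units = mm
G90 ; absolute positioning
G28 ; home
; layer 1
G0 Z5.50
G0 X10.50 Y6.00
G1 X9.45 Y8.89
G1 X6.78 Y10.43
G1 X3.75 Y9.90
G1 X1.77 Y7.54
G1 X1.77 Y4.46
G1 X3.75 Y2.10
G1 X6.78 Y1.57
G1 X9.45 Y3.10
G1 X10.50 Y6.00
; layer 2
G0 Z11.00
G0 X9.00 Y6.00
G1 X8.30 Y7.93
G1 X6.52 Y8.96
G1 X4.50 Y8.60
G1 X3.18 Y7.03
G1 X3.18 Y4.97
G1 X4.50 Y3.40
G1 X6.52 Y3.04
G1 X8.30 Y4.07
G1 X9.00 Y6.00
; layer 3
G0 Z16.50
G0 X7.50 Y6.00
G1 X7.15 Y6.96
G1 X6.26 Y7.48
G1 X5.25 Y7.30
G1 X4.59 Y6.51
G1 X4.59 Y5.49
G1 X5.25 Y4.70
G1 X6.26 Y4.52
G1 X7.15 Y5.04
G1 X7.50 Y6.00
M2 ; end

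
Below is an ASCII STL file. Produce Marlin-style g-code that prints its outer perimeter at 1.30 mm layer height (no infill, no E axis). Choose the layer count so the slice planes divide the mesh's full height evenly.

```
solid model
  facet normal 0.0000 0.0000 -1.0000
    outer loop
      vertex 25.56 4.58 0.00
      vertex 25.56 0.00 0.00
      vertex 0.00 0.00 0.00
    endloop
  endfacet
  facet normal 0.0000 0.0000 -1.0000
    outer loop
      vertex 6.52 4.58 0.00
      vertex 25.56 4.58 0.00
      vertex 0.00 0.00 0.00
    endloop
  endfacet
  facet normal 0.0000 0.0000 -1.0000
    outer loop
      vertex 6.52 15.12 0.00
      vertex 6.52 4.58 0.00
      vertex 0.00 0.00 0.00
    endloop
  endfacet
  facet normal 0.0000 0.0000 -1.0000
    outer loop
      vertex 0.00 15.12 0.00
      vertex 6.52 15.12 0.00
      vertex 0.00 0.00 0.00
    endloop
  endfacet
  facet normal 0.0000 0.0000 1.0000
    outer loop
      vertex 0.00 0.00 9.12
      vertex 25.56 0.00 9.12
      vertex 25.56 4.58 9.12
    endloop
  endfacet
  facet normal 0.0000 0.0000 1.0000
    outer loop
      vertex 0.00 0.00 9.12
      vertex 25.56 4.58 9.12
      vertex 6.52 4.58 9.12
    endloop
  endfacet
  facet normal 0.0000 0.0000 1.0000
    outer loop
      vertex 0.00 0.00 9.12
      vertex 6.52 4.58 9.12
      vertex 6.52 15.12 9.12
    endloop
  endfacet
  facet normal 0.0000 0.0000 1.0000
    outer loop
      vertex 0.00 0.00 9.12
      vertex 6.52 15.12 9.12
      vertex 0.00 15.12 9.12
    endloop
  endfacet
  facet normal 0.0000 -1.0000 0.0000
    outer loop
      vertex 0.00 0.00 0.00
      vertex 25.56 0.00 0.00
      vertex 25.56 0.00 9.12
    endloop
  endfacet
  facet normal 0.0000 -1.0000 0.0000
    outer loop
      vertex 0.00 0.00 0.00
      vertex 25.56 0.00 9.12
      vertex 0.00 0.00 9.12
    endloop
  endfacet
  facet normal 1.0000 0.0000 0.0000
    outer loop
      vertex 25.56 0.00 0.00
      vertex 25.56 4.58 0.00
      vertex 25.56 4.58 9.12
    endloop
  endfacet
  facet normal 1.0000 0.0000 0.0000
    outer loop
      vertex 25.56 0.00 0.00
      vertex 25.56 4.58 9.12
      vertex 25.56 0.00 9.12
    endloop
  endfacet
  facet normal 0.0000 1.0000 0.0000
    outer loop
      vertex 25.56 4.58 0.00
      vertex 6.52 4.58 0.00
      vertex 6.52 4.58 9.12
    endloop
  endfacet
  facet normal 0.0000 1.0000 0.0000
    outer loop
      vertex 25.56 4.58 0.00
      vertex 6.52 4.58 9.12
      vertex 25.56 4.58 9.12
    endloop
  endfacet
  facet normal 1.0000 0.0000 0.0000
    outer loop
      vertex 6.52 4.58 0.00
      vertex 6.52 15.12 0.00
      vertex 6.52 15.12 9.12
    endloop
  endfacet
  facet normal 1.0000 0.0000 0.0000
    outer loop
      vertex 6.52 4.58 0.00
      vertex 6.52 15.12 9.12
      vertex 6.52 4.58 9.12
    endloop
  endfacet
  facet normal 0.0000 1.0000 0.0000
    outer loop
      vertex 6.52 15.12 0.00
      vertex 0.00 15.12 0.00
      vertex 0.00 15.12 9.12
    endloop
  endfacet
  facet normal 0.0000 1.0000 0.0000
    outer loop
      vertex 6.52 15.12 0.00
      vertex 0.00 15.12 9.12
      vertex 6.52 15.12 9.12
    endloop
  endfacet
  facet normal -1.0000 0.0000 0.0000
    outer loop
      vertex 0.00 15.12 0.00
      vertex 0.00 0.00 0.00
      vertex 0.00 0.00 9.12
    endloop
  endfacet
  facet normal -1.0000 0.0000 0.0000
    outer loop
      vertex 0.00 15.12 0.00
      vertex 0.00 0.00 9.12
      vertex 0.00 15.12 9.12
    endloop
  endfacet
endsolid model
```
; perimeter-only toolpath
G21 ; units = mm
G90 ; absolute positioning
G28 ; home
; layer 1
G0 Z1.30
G0 X0.00 Y0.00
G1 X25.56 Y0.00
G1 X25.56 Y4.58
G1 X6.52 Y4.58
G1 X6.52 Y15.12
G1 X0.00 Y15.12
G1 X0.00 Y0.00
; layer 2
G0 Z2.61
G0 X0.00 Y0.00
G1 X25.56 Y0.00
G1 X25.56 Y4.58
G1 X6.52 Y4.58
G1 X6.52 Y15.12
G1 X0.00 Y15.12
G1 X0.00 Y0.00
; layer 3
G0 Z3.91
G0 X0.00 Y0.00
G1 X25.56 Y0.00
G1 X25.56 Y4.58
G1 X6.52 Y4.58
G1 X6.52 Y15.12
G1 X0.00 Y15.12
G1 X0.00 Y0.00
; layer 4
G0 Z5.21
G0 X0.00 Y0.00
G1 X25.56 Y0.00
G1 X25.56 Y4.58
G1 X6.52 Y4.58
G1 X6.52 Y15.12
G1 X0.00 Y15.12
G1 X0.00 Y0.00
; layer 5
G0 Z6.51
G0 X0.00 Y0.00
G1 X25.56 Y0.00
G1 X25.56 Y4.58
G1 X6.52 Y4.58
G1 X6.52 Y15.12
G1 X0.00 Y15.12
G1 X0.00 Y0.00
; layer 6
G0 Z7.82
G0 X0.00 Y0.00
G1 X25.56 Y0.00
G1 X25.56 Y4.58
G1 X6.52 Y4.58
G1 X6.52 Y15.12
G1 X0.00 Y15.12
G1 X0.00 Y0.00
; layer 7
G0 Z9.12
G0 X0.00 Y0.00
G1 X25.56 Y0.00
G1 X25.56 Y4.58
G1 X6.52 Y4.58
G1 X6.52 Y15.12
G1 X0.00 Y15.12
G1 X0.00 Y0.00
M2 ; end

The solid is an L-shaped prism: outer 25.6 × 15.1 mm, arm thicknesses ≈ 4.58 mm (horizontal) and 6.52 mm (vertical), extruded 9.12 mm in z. Slicing at Δz = 1.30 mm — 7 equal slices spanning the solid's height, so layer i sits at z = i·h/7 — gives 7 non-empty perimeters. Each is a 6-segment closed polygon; G0 lifts to the layer z and rapids to the start vertex, then G1 traces the edges.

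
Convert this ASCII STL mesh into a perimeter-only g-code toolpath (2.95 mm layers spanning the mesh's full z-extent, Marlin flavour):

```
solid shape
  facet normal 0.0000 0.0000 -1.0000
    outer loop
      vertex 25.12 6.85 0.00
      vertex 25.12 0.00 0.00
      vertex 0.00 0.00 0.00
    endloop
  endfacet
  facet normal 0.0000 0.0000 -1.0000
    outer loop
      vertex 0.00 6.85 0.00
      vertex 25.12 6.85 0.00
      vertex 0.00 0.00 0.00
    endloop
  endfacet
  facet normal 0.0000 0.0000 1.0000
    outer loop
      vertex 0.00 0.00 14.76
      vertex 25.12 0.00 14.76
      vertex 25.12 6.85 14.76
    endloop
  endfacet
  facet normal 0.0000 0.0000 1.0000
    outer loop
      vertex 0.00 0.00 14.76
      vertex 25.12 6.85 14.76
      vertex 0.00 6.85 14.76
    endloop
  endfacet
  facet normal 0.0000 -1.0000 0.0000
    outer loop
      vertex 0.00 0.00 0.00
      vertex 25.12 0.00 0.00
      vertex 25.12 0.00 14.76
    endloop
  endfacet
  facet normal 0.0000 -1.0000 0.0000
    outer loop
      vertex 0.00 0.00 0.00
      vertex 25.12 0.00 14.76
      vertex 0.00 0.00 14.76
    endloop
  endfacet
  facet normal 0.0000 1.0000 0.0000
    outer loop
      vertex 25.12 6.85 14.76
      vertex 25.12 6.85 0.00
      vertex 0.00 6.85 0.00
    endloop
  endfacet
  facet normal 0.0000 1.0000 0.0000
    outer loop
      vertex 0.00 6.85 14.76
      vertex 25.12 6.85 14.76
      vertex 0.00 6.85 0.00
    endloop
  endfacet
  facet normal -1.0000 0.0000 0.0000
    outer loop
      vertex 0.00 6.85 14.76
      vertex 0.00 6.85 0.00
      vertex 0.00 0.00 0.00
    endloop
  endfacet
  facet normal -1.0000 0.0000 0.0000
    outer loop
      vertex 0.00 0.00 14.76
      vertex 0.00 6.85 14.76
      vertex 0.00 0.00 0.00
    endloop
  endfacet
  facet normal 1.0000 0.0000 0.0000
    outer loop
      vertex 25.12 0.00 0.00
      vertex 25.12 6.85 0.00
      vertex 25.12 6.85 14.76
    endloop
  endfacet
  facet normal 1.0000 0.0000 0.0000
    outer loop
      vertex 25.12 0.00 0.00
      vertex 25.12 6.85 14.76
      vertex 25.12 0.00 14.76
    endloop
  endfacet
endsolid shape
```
; perimeter-only toolpath
G21 ; units = mm
G90 ; absolute positioning
G28 ; home
; layer 1
G0 Z2.95
G0 X0.00 Y0.00
G1 X25.12 Y0.00
G1 X25.12 Y6.85
G1 X0.00 Y6.85
G1 X0.00 Y0.00
; layer 2
G0 Z5.90
G0 X0.00 Y0.00
G1 X25.12 Y0.00
G1 X25.12 Y6.85
G1 X0.00 Y6.85
G1 X0.00 Y0.00
; layer 3
G0 Z8.86
G0 X0.00 Y0.00
G1 X25.12 Y0.00
G1 X25.12 Y6.85
G1 X0.00 Y6.85
G1 X0.00 Y0.00
; layer 4
G0 Z11.81
G0 X0.00 Y0.00
G1 X25.12 Y0.00
G1 X25.12 Y6.85
G1 X0.00 Y6.85
G1 X0.00 Y0.00
; layer 5
G0 Z14.76
G0 X0.00 Y0.00
G1 X25.12 Y0.00
G1 X25.12 Y6.85
G1 X0.00 Y6.85
G1 X0.00 Y0.00
M2 ; end

The solid is a rectangular box, roughly 25.1 × 6.85 mm footprint and 14.8 mm tall. Slicing at Δz = 2.95 mm — 5 equal slices spanning the solid's height, so layer i sits at z = i·h/5 — gives 5 non-empty perimeters. Each is a 4-segment closed polygon; G0 lifts to the layer z and rapids to the start vertex, then G1 traces the edges.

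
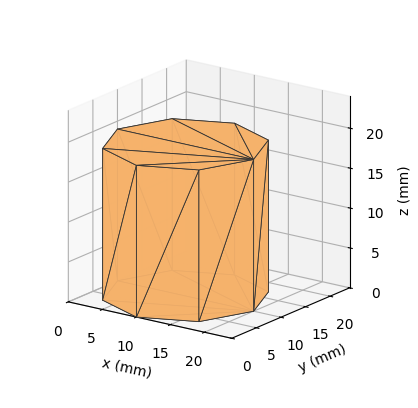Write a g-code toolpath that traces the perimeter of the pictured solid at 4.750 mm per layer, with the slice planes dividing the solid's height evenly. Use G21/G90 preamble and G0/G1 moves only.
Reading the render: the shape is a regular 8-sided prism (a cylinder approximated with 8 flat sides), circumscribed radius ≈ 10 mm, height ≈ 19 mm (dimensions read to the nearest mm from the axis ticks). For the g-code, the solid's height is divided into equal slices at the stated Δz and each level perimeter traced with G1 moves after a G0 lift.

; perimeter-only toolpath
G21 ; units = mm
G90 ; absolute positioning
G28 ; home
; layer 1
G0 Z4.750
G0 X20.000 Y10.000
G1 X17.071 Y17.071
G1 X10.000 Y20.000
G1 X2.929 Y17.071
G1 X0.000 Y10.000
G1 X2.929 Y2.929
G1 X10.000 Y0.000
G1 X17.071 Y2.929
G1 X20.000 Y10.000
; layer 2
G0 Z9.500
G0 X20.000 Y10.000
G1 X17.071 Y17.071
G1 X10.000 Y20.000
G1 X2.929 Y17.071
G1 X0.000 Y10.000
G1 X2.929 Y2.929
G1 X10.000 Y0.000
G1 X17.071 Y2.929
G1 X20.000 Y10.000
; layer 3
G0 Z14.250
G0 X20.000 Y10.000
G1 X17.071 Y17.071
G1 X10.000 Y20.000
G1 X2.929 Y17.071
G1 X0.000 Y10.000
G1 X2.929 Y2.929
G1 X10.000 Y0.000
G1 X17.071 Y2.929
G1 X20.000 Y10.000
; layer 4
G0 Z19.000
G0 X20.000 Y10.000
G1 X17.071 Y17.071
G1 X10.000 Y20.000
G1 X2.929 Y17.071
G1 X0.000 Y10.000
G1 X2.929 Y2.929
G1 X10.000 Y0.000
G1 X17.071 Y2.929
G1 X20.000 Y10.000
M2 ; end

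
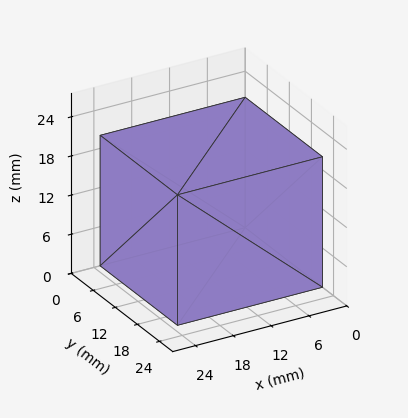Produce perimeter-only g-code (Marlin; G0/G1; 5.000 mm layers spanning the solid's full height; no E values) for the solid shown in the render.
Reading the render: the shape is a rectangular box, roughly 23 × 21 mm footprint and 20 mm tall (dimensions read to the nearest mm from the axis ticks). For the g-code, the solid's height is divided into equal slices at the stated Δz and each level perimeter traced with G1 moves after a G0 lift.

; perimeter-only toolpath
G21 ; units = mm
G90 ; absolute positioning
G28 ; home
; layer 1
G0 Z5.000
G0 X0.000 Y0.000
G1 X23.000 Y0.000
G1 X23.000 Y21.000
G1 X0.000 Y21.000
G1 X0.000 Y0.000
; layer 2
G0 Z10.000
G0 X0.000 Y0.000
G1 X23.000 Y0.000
G1 X23.000 Y21.000
G1 X0.000 Y21.000
G1 X0.000 Y0.000
; layer 3
G0 Z15.000
G0 X0.000 Y0.000
G1 X23.000 Y0.000
G1 X23.000 Y21.000
G1 X0.000 Y21.000
G1 X0.000 Y0.000
; layer 4
G0 Z20.000
G0 X0.000 Y0.000
G1 X23.000 Y0.000
G1 X23.000 Y21.000
G1 X0.000 Y21.000
G1 X0.000 Y0.000
M2 ; end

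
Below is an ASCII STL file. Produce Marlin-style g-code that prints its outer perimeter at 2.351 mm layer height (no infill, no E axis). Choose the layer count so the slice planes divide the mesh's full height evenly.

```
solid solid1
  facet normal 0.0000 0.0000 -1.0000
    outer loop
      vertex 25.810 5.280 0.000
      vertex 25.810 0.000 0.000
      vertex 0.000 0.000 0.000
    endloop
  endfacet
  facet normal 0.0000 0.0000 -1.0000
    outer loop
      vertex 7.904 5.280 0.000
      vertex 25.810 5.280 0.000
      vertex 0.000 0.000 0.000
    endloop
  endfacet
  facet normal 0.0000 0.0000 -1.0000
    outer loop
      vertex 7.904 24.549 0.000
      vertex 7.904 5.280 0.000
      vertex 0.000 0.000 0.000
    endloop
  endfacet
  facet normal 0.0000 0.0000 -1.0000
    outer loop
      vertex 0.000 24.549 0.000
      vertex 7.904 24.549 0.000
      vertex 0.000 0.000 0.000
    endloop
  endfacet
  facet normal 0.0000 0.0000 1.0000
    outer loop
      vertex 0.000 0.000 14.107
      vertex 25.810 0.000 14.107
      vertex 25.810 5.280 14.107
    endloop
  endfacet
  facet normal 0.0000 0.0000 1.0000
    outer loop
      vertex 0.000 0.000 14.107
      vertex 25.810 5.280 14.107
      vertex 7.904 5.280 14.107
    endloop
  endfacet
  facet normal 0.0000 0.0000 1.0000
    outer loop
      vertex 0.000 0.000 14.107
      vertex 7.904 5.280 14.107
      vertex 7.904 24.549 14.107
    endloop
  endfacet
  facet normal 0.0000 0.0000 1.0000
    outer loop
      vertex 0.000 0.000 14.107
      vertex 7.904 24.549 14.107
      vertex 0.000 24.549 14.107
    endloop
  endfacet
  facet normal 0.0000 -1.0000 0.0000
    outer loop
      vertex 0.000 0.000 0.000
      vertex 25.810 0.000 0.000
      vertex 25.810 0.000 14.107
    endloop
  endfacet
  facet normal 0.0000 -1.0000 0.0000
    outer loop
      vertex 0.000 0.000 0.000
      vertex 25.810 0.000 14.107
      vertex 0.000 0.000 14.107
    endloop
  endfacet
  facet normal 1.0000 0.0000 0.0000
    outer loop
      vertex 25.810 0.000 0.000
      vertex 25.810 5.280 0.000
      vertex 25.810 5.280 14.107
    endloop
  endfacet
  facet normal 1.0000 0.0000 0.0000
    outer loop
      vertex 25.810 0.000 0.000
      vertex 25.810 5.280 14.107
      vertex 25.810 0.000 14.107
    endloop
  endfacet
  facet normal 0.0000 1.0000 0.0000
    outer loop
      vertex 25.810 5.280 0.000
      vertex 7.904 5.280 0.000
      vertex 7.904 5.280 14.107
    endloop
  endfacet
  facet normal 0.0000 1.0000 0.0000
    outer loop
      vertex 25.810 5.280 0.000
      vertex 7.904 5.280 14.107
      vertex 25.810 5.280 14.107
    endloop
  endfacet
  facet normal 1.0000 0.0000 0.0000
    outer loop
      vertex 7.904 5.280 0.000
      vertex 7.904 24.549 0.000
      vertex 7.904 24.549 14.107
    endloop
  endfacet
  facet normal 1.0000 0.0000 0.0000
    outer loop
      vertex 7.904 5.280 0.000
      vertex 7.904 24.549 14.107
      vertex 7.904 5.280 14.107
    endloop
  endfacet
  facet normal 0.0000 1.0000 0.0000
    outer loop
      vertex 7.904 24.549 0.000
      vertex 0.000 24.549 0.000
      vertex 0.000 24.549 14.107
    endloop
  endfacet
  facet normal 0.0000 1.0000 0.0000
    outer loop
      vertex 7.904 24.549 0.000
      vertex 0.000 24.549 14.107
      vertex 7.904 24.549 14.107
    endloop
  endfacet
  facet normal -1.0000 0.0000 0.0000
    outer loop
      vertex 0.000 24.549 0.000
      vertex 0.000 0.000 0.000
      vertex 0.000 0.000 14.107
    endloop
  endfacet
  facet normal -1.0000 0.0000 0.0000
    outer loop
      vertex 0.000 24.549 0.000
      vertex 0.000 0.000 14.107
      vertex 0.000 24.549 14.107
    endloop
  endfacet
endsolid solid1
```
; perimeter-only toolpath
G21 ; units = mm
G90 ; absolute positioning
G28 ; home
; layer 1
G0 Z2.351
G0 X0.000 Y0.000
G1 X25.810 Y0.000
G1 X25.810 Y5.280
G1 X7.904 Y5.280
G1 X7.904 Y24.549
G1 X0.000 Y24.549
G1 X0.000 Y0.000
; layer 2
G0 Z4.702
G0 X0.000 Y0.000
G1 X25.810 Y0.000
G1 X25.810 Y5.280
G1 X7.904 Y5.280
G1 X7.904 Y24.549
G1 X0.000 Y24.549
G1 X0.000 Y0.000
; layer 3
G0 Z7.053
G0 X0.000 Y0.000
G1 X25.810 Y0.000
G1 X25.810 Y5.280
G1 X7.904 Y5.280
G1 X7.904 Y24.549
G1 X0.000 Y24.549
G1 X0.000 Y0.000
; layer 4
G0 Z9.405
G0 X0.000 Y0.000
G1 X25.810 Y0.000
G1 X25.810 Y5.280
G1 X7.904 Y5.280
G1 X7.904 Y24.549
G1 X0.000 Y24.549
G1 X0.000 Y0.000
; layer 5
G0 Z11.756
G0 X0.000 Y0.000
G1 X25.810 Y0.000
G1 X25.810 Y5.280
G1 X7.904 Y5.280
G1 X7.904 Y24.549
G1 X0.000 Y24.549
G1 X0.000 Y0.000
; layer 6
G0 Z14.107
G0 X0.000 Y0.000
G1 X25.810 Y0.000
G1 X25.810 Y5.280
G1 X7.904 Y5.280
G1 X7.904 Y24.549
G1 X0.000 Y24.549
G1 X0.000 Y0.000
M2 ; end

The solid is an L-shaped prism: outer 25.8 × 24.5 mm, arm thicknesses ≈ 5.28 mm (horizontal) and 7.9 mm (vertical), extruded 14.1 mm in z. Slicing at Δz = 2.351 mm — 6 equal slices spanning the solid's height, so layer i sits at z = i·h/6 — gives 6 non-empty perimeters. Each is a 6-segment closed polygon; G0 lifts to the layer z and rapids to the start vertex, then G1 traces the edges.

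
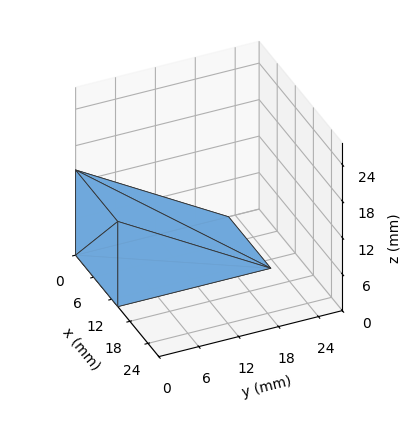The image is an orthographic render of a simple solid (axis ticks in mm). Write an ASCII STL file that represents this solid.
Reading the render: the shape is a wedge (ramp): 14 × 23 mm base, rising to 14 mm along the y=0 edge and sloping linearly to z=0 at y=23 (dimensions read to the nearest mm from the axis ticks). For the STL, each face is triangulated and given an outward normal.

solid part
  facet normal 0.0000 0.0000 -1.0000
    outer loop
      vertex 14.000 23.000 0.000
      vertex 14.000 0.000 0.000
      vertex 0.000 0.000 0.000
    endloop
  endfacet
  facet normal 0.0000 0.0000 -1.0000
    outer loop
      vertex 0.000 23.000 0.000
      vertex 14.000 23.000 0.000
      vertex 0.000 0.000 0.000
    endloop
  endfacet
  facet normal 0.0000 -1.0000 0.0000
    outer loop
      vertex 0.000 0.000 0.000
      vertex 14.000 0.000 0.000
      vertex 14.000 0.000 14.000
    endloop
  endfacet
  facet normal 0.0000 -1.0000 0.0000
    outer loop
      vertex 0.000 0.000 0.000
      vertex 14.000 0.000 14.000
      vertex 0.000 0.000 14.000
    endloop
  endfacet
  facet normal 0.0000 0.5199 0.8542
    outer loop
      vertex 0.000 0.000 14.000
      vertex 14.000 0.000 14.000
      vertex 14.000 23.000 0.000
    endloop
  endfacet
  facet normal 0.0000 0.5199 0.8542
    outer loop
      vertex 0.000 0.000 14.000
      vertex 14.000 23.000 0.000
      vertex 0.000 23.000 0.000
    endloop
  endfacet
  facet normal -1.0000 0.0000 0.0000
    outer loop
      vertex 0.000 0.000 14.000
      vertex 0.000 23.000 0.000
      vertex 0.000 0.000 0.000
    endloop
  endfacet
  facet normal 1.0000 0.0000 0.0000
    outer loop
      vertex 14.000 0.000 0.000
      vertex 14.000 23.000 0.000
      vertex 14.000 0.000 14.000
    endloop
  endfacet
endsolid part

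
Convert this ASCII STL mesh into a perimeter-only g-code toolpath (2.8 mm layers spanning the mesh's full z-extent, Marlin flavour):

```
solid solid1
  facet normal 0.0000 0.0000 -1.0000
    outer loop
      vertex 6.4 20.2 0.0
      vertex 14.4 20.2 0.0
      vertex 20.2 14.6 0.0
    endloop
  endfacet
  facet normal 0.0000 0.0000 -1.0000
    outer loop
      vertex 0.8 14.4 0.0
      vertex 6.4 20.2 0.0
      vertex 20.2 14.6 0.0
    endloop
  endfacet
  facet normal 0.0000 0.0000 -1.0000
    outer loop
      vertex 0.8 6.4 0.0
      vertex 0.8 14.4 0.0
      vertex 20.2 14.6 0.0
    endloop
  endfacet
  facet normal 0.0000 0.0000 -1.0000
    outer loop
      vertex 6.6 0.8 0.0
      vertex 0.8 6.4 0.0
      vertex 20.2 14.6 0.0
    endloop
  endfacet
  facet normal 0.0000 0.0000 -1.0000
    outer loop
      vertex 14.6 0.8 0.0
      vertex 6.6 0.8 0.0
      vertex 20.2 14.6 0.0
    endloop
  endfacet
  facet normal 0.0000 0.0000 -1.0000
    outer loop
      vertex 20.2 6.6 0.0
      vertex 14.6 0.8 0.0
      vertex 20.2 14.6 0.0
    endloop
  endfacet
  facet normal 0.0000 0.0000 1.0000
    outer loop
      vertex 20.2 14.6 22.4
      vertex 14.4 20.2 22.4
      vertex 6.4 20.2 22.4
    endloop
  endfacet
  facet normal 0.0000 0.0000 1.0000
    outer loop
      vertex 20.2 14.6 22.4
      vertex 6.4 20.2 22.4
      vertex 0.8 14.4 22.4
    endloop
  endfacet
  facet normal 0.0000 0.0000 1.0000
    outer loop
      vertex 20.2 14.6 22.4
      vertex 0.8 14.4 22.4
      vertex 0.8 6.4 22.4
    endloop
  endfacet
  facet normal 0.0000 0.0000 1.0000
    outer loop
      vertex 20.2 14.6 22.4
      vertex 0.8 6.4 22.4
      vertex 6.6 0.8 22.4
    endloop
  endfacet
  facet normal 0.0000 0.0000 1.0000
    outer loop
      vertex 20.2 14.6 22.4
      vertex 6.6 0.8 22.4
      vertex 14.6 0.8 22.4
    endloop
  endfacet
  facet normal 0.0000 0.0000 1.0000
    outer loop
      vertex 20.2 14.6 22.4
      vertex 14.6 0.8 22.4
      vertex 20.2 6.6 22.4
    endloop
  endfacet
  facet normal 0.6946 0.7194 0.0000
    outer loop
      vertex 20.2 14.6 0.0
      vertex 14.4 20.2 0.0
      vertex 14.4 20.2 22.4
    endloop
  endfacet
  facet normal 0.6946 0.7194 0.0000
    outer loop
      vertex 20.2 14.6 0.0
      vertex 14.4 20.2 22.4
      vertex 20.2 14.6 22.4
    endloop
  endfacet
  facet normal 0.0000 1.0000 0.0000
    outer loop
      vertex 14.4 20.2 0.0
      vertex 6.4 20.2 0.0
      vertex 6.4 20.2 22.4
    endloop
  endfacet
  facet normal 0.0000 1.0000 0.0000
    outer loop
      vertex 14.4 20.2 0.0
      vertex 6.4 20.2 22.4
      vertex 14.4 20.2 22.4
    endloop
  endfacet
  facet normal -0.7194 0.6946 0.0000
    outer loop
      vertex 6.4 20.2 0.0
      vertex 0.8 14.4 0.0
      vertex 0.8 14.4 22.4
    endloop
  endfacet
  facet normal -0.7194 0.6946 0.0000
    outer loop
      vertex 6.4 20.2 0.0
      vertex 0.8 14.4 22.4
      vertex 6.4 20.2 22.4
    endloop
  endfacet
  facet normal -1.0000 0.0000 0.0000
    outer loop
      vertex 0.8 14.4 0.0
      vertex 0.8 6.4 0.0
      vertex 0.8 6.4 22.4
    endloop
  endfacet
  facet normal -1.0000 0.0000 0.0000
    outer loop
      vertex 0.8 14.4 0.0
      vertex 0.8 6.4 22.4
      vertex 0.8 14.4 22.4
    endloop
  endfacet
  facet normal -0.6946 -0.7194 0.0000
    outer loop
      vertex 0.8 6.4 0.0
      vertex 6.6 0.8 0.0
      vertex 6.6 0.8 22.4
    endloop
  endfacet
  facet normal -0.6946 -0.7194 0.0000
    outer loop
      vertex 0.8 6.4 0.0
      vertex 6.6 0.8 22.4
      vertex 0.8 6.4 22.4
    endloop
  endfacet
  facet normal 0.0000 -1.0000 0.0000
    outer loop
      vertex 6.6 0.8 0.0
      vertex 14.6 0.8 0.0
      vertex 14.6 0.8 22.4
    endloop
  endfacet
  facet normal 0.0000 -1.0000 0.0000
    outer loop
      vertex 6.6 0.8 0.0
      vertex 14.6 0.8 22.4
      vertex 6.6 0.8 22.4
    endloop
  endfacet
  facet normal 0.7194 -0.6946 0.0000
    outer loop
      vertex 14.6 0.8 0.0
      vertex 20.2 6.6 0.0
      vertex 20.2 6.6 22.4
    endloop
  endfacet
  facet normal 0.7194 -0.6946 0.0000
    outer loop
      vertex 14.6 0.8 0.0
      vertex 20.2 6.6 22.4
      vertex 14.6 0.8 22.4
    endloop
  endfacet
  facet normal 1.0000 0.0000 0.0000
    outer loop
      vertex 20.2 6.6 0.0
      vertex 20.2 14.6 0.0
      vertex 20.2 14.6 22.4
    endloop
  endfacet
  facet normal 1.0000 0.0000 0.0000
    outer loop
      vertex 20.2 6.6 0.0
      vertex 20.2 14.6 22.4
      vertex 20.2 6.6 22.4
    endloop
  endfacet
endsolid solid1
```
; perimeter-only toolpath
G21 ; units = mm
G90 ; absolute positioning
G28 ; home
; layer 1
G0 Z2.8
G0 X20.2 Y14.6
G1 X14.4 Y20.2
G1 X6.4 Y20.2
G1 X0.8 Y14.4
G1 X0.8 Y6.4
G1 X6.6 Y0.8
G1 X14.6 Y0.8
G1 X20.2 Y6.6
G1 X20.2 Y14.6
; layer 2
G0 Z5.6
G0 X20.2 Y14.6
G1 X14.4 Y20.2
G1 X6.4 Y20.2
G1 X0.8 Y14.4
G1 X0.8 Y6.4
G1 X6.6 Y0.8
G1 X14.6 Y0.8
G1 X20.2 Y6.6
G1 X20.2 Y14.6
; layer 3
G0 Z8.4
G0 X20.2 Y14.6
G1 X14.4 Y20.2
G1 X6.4 Y20.2
G1 X0.8 Y14.4
G1 X0.8 Y6.4
G1 X6.6 Y0.8
G1 X14.6 Y0.8
G1 X20.2 Y6.6
G1 X20.2 Y14.6
; layer 4
G0 Z11.2
G0 X20.2 Y14.6
G1 X14.4 Y20.2
G1 X6.4 Y20.2
G1 X0.8 Y14.4
G1 X0.8 Y6.4
G1 X6.6 Y0.8
G1 X14.6 Y0.8
G1 X20.2 Y6.6
G1 X20.2 Y14.6
; layer 5
G0 Z14.0
G0 X20.2 Y14.6
G1 X14.4 Y20.2
G1 X6.4 Y20.2
G1 X0.8 Y14.4
G1 X0.8 Y6.4
G1 X6.6 Y0.8
G1 X14.6 Y0.8
G1 X20.2 Y6.6
G1 X20.2 Y14.6
; layer 6
G0 Z16.8
G0 X20.2 Y14.6
G1 X14.4 Y20.2
G1 X6.4 Y20.2
G1 X0.8 Y14.4
G1 X0.8 Y6.4
G1 X6.6 Y0.8
G1 X14.6 Y0.8
G1 X20.2 Y6.6
G1 X20.2 Y14.6
; layer 7
G0 Z19.6
G0 X20.2 Y14.6
G1 X14.4 Y20.2
G1 X6.4 Y20.2
G1 X0.8 Y14.4
G1 X0.8 Y6.4
G1 X6.6 Y0.8
G1 X14.6 Y0.8
G1 X20.2 Y6.6
G1 X20.2 Y14.6
; layer 8
G0 Z22.4
G0 X20.2 Y14.6
G1 X14.4 Y20.2
G1 X6.4 Y20.2
G1 X0.8 Y14.4
G1 X0.8 Y6.4
G1 X6.6 Y0.8
G1 X14.6 Y0.8
G1 X20.2 Y6.6
G1 X20.2 Y14.6
M2 ; end

The solid is a regular 8-sided prism (a cylinder approximated with 8 flat sides), circumscribed radius ≈ 10.5 mm, height ≈ 22.4 mm. Slicing at Δz = 2.8 mm — 8 equal slices spanning the solid's height, so layer i sits at z = i·h/8 — gives 8 non-empty perimeters. Each is a 8-segment closed polygon; G0 lifts to the layer z and rapids to the start vertex, then G1 traces the edges.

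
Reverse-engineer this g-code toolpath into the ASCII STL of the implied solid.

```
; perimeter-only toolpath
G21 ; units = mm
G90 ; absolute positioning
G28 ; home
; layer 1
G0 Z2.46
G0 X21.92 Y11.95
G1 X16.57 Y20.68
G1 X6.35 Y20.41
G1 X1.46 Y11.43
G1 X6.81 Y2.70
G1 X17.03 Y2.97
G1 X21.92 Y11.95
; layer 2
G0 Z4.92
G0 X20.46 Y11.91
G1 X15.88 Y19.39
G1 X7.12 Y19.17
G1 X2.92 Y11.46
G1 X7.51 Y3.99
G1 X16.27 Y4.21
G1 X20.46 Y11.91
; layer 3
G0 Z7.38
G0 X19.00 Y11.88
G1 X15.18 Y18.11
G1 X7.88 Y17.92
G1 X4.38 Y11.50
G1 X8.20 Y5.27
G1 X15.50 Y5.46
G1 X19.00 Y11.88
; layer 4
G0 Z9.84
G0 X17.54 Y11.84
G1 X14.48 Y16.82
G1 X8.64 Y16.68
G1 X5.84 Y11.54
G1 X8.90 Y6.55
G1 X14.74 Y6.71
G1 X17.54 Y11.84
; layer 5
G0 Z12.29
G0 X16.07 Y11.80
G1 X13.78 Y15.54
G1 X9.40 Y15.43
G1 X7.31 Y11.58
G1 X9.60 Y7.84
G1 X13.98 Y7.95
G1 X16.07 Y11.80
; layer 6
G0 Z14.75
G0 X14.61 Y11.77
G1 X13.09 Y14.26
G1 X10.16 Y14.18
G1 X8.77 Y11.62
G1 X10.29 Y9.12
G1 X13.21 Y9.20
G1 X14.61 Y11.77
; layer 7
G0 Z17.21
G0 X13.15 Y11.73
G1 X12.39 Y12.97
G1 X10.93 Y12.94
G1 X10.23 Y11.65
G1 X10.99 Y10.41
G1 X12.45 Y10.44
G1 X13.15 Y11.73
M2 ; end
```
solid part
  facet normal 0.0000 0.0000 -1.0000
    outer loop
      vertex 5.59 21.66 0.00
      vertex 17.27 21.96 0.00
      vertex 23.38 11.99 0.00
    endloop
  endfacet
  facet normal 0.0000 0.0000 -1.0000
    outer loop
      vertex 0.00 11.39 0.00
      vertex 5.59 21.66 0.00
      vertex 23.38 11.99 0.00
    endloop
  endfacet
  facet normal 0.0000 0.0000 -1.0000
    outer loop
      vertex 6.11 1.42 0.00
      vertex 0.00 11.39 0.00
      vertex 23.38 11.99 0.00
    endloop
  endfacet
  facet normal 0.0000 0.0000 -1.0000
    outer loop
      vertex 17.79 1.72 0.00
      vertex 6.11 1.42 0.00
      vertex 23.38 11.99 0.00
    endloop
  endfacet
  facet normal 0.7581 0.4646 0.4576
    outer loop
      vertex 23.38 11.99 0.00
      vertex 17.27 21.96 0.00
      vertex 11.69 11.69 19.67
    endloop
  endfacet
  facet normal -0.0228 0.8889 0.4576
    outer loop
      vertex 17.27 21.96 0.00
      vertex 5.59 21.66 0.00
      vertex 11.69 11.69 19.67
    endloop
  endfacet
  facet normal -0.7809 0.4251 0.4576
    outer loop
      vertex 5.59 21.66 0.00
      vertex 0.00 11.39 0.00
      vertex 11.69 11.69 19.67
    endloop
  endfacet
  facet normal -0.7581 -0.4646 0.4576
    outer loop
      vertex 0.00 11.39 0.00
      vertex 6.11 1.42 0.00
      vertex 11.69 11.69 19.67
    endloop
  endfacet
  facet normal 0.0228 -0.8889 0.4576
    outer loop
      vertex 6.11 1.42 0.00
      vertex 17.79 1.72 0.00
      vertex 11.69 11.69 19.67
    endloop
  endfacet
  facet normal 0.7809 -0.4251 0.4576
    outer loop
      vertex 17.79 1.72 0.00
      vertex 23.38 11.99 0.00
      vertex 11.69 11.69 19.67
    endloop
  endfacet
endsolid part

The G0 Z moves step by Δz≈2.46 mm. The G1 loops shrink linearly with z, so the solid tapers from its base footprint up to z≈19.7. Closing with a flat bottom cap and the tapered top and triangulating gives 10 facets — a regular 6-sided pyramid, base circumscribed radius ≈ 11.7 mm, apex at z ≈ 19.7 mm.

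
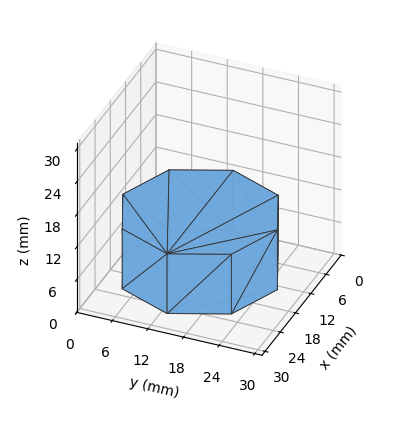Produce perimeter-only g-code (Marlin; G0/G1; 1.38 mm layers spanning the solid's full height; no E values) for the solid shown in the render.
Reading the render: the shape is a regular 8-sided prism (a cylinder approximated with 8 flat sides), circumscribed radius ≈ 13 mm, height ≈ 11 mm (dimensions read to the nearest mm from the axis ticks). For the g-code, the solid's height is divided into equal slices at the stated Δz and each level perimeter traced with G1 moves after a G0 lift.

; perimeter-only toolpath
G21 ; units = mm
G90 ; absolute positioning
G28 ; home
; layer 1
G0 Z1.38
G0 X26.00 Y13.00
G1 X22.19 Y22.19
G1 X13.00 Y26.00
G1 X3.81 Y22.19
G1 X0.00 Y13.00
G1 X3.81 Y3.81
G1 X13.00 Y0.00
G1 X22.19 Y3.81
G1 X26.00 Y13.00
; layer 2
G0 Z2.75
G0 X26.00 Y13.00
G1 X22.19 Y22.19
G1 X13.00 Y26.00
G1 X3.81 Y22.19
G1 X0.00 Y13.00
G1 X3.81 Y3.81
G1 X13.00 Y0.00
G1 X22.19 Y3.81
G1 X26.00 Y13.00
; layer 3
G0 Z4.12
G0 X26.00 Y13.00
G1 X22.19 Y22.19
G1 X13.00 Y26.00
G1 X3.81 Y22.19
G1 X0.00 Y13.00
G1 X3.81 Y3.81
G1 X13.00 Y0.00
G1 X22.19 Y3.81
G1 X26.00 Y13.00
; layer 4
G0 Z5.50
G0 X26.00 Y13.00
G1 X22.19 Y22.19
G1 X13.00 Y26.00
G1 X3.81 Y22.19
G1 X0.00 Y13.00
G1 X3.81 Y3.81
G1 X13.00 Y0.00
G1 X22.19 Y3.81
G1 X26.00 Y13.00
; layer 5
G0 Z6.88
G0 X26.00 Y13.00
G1 X22.19 Y22.19
G1 X13.00 Y26.00
G1 X3.81 Y22.19
G1 X0.00 Y13.00
G1 X3.81 Y3.81
G1 X13.00 Y0.00
G1 X22.19 Y3.81
G1 X26.00 Y13.00
; layer 6
G0 Z8.25
G0 X26.00 Y13.00
G1 X22.19 Y22.19
G1 X13.00 Y26.00
G1 X3.81 Y22.19
G1 X0.00 Y13.00
G1 X3.81 Y3.81
G1 X13.00 Y0.00
G1 X22.19 Y3.81
G1 X26.00 Y13.00
; layer 7
G0 Z9.62
G0 X26.00 Y13.00
G1 X22.19 Y22.19
G1 X13.00 Y26.00
G1 X3.81 Y22.19
G1 X0.00 Y13.00
G1 X3.81 Y3.81
G1 X13.00 Y0.00
G1 X22.19 Y3.81
G1 X26.00 Y13.00
; layer 8
G0 Z11.00
G0 X26.00 Y13.00
G1 X22.19 Y22.19
G1 X13.00 Y26.00
G1 X3.81 Y22.19
G1 X0.00 Y13.00
G1 X3.81 Y3.81
G1 X13.00 Y0.00
G1 X22.19 Y3.81
G1 X26.00 Y13.00
M2 ; end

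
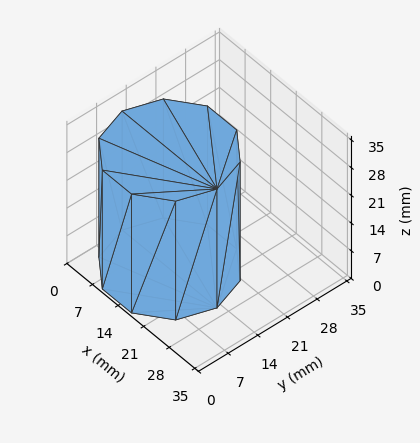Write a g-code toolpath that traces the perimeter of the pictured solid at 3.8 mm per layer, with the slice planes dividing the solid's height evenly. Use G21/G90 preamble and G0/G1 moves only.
Reading the render: the shape is a regular 10-sided prism (a cylinder approximated with 10 flat sides), circumscribed radius ≈ 13 mm, height ≈ 30 mm (dimensions read to the nearest mm from the axis ticks). For the g-code, the solid's height is divided into equal slices at the stated Δz and each level perimeter traced with G1 moves after a G0 lift.

; perimeter-only toolpath
G21 ; units = mm
G90 ; absolute positioning
G28 ; home
; layer 1
G0 Z3.8
G0 X26.0 Y13.0
G1 X23.5 Y20.6
G1 X17.0 Y25.4
G1 X9.0 Y25.4
G1 X2.5 Y20.6
G1 X0.0 Y13.0
G1 X2.5 Y5.4
G1 X9.0 Y0.6
G1 X17.0 Y0.6
G1 X23.5 Y5.4
G1 X26.0 Y13.0
; layer 2
G0 Z7.5
G0 X26.0 Y13.0
G1 X23.5 Y20.6
G1 X17.0 Y25.4
G1 X9.0 Y25.4
G1 X2.5 Y20.6
G1 X0.0 Y13.0
G1 X2.5 Y5.4
G1 X9.0 Y0.6
G1 X17.0 Y0.6
G1 X23.5 Y5.4
G1 X26.0 Y13.0
; layer 3
G0 Z11.2
G0 X26.0 Y13.0
G1 X23.5 Y20.6
G1 X17.0 Y25.4
G1 X9.0 Y25.4
G1 X2.5 Y20.6
G1 X0.0 Y13.0
G1 X2.5 Y5.4
G1 X9.0 Y0.6
G1 X17.0 Y0.6
G1 X23.5 Y5.4
G1 X26.0 Y13.0
; layer 4
G0 Z15.0
G0 X26.0 Y13.0
G1 X23.5 Y20.6
G1 X17.0 Y25.4
G1 X9.0 Y25.4
G1 X2.5 Y20.6
G1 X0.0 Y13.0
G1 X2.5 Y5.4
G1 X9.0 Y0.6
G1 X17.0 Y0.6
G1 X23.5 Y5.4
G1 X26.0 Y13.0
; layer 5
G0 Z18.8
G0 X26.0 Y13.0
G1 X23.5 Y20.6
G1 X17.0 Y25.4
G1 X9.0 Y25.4
G1 X2.5 Y20.6
G1 X0.0 Y13.0
G1 X2.5 Y5.4
G1 X9.0 Y0.6
G1 X17.0 Y0.6
G1 X23.5 Y5.4
G1 X26.0 Y13.0
; layer 6
G0 Z22.5
G0 X26.0 Y13.0
G1 X23.5 Y20.6
G1 X17.0 Y25.4
G1 X9.0 Y25.4
G1 X2.5 Y20.6
G1 X0.0 Y13.0
G1 X2.5 Y5.4
G1 X9.0 Y0.6
G1 X17.0 Y0.6
G1 X23.5 Y5.4
G1 X26.0 Y13.0
; layer 7
G0 Z26.2
G0 X26.0 Y13.0
G1 X23.5 Y20.6
G1 X17.0 Y25.4
G1 X9.0 Y25.4
G1 X2.5 Y20.6
G1 X0.0 Y13.0
G1 X2.5 Y5.4
G1 X9.0 Y0.6
G1 X17.0 Y0.6
G1 X23.5 Y5.4
G1 X26.0 Y13.0
; layer 8
G0 Z30.0
G0 X26.0 Y13.0
G1 X23.5 Y20.6
G1 X17.0 Y25.4
G1 X9.0 Y25.4
G1 X2.5 Y20.6
G1 X0.0 Y13.0
G1 X2.5 Y5.4
G1 X9.0 Y0.6
G1 X17.0 Y0.6
G1 X23.5 Y5.4
G1 X26.0 Y13.0
M2 ; end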